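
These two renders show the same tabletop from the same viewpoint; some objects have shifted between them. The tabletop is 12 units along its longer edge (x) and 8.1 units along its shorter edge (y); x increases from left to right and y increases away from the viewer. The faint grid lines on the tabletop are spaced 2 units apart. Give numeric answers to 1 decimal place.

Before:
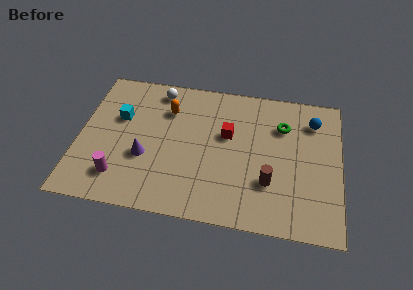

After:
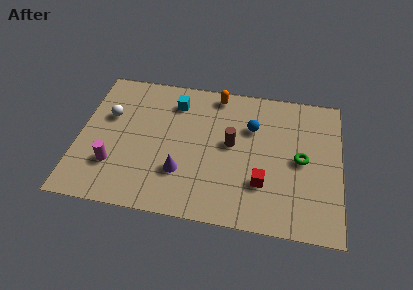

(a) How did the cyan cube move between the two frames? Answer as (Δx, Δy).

(2.5, 1.3)

The cyan cube started near (1.8, 5.1) and ended near (4.3, 6.4).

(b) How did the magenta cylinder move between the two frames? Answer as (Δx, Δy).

(-0.3, 0.6)

From the two frames, the magenta cylinder sits at roughly (2.0, 1.7) before and (1.7, 2.3) after.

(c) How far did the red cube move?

3.0

From (6.8, 4.9) to (8.5, 2.4), the red cube covered √(1.7² + 2.5²) ≈ 3.0 units.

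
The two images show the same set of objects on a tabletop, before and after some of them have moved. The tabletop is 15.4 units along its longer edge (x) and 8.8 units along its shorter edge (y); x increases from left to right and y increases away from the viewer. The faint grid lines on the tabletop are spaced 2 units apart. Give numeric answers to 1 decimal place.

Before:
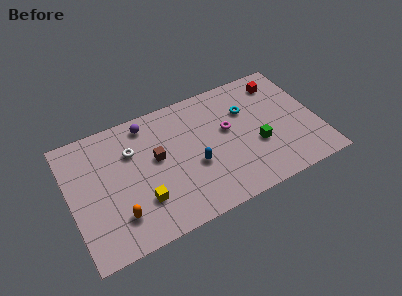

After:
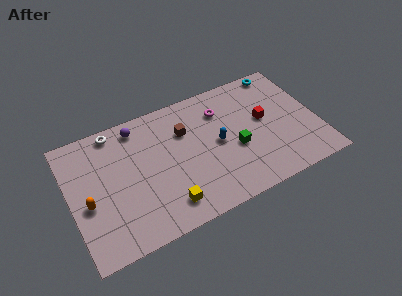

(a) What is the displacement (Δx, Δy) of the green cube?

(-1.3, 0.3)

From the two frames, the green cube sits at roughly (11.5, 3.3) before and (10.2, 3.6) after.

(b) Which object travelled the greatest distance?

the cyan torus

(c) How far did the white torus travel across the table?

2.0

The white torus was near (4.0, 6.1) before and (3.1, 7.9) after, so it travelled √(0.9² + 1.8²) ≈ 2.0 units.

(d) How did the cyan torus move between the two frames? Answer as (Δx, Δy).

(2.5, 2.0)

The cyan torus started near (11.2, 6.0) and ended near (13.7, 8.0).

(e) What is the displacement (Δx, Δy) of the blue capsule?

(1.6, 0.9)

The blue capsule started near (7.6, 3.5) and ended near (9.2, 4.4).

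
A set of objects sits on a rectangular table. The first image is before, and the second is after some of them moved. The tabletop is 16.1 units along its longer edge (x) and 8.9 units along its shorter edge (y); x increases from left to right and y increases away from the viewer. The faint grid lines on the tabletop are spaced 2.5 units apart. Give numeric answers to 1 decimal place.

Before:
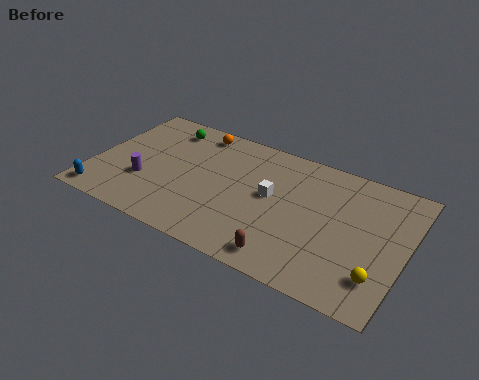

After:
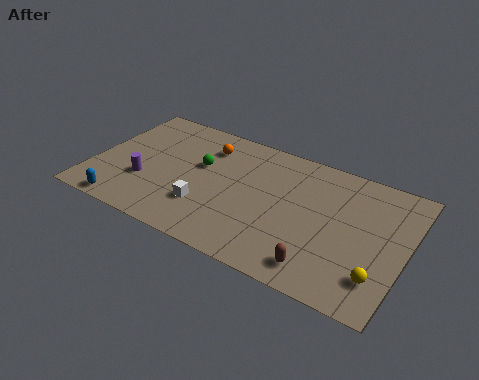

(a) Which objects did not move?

the purple cylinder and the yellow sphere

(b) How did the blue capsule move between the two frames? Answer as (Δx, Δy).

(1.2, -0.2)

The blue capsule started near (0.9, 1.0) and ended near (2.1, 0.8).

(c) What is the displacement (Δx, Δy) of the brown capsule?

(1.7, 0.2)

The brown capsule was at about (10.5, 1.2) and moved to about (12.2, 1.4).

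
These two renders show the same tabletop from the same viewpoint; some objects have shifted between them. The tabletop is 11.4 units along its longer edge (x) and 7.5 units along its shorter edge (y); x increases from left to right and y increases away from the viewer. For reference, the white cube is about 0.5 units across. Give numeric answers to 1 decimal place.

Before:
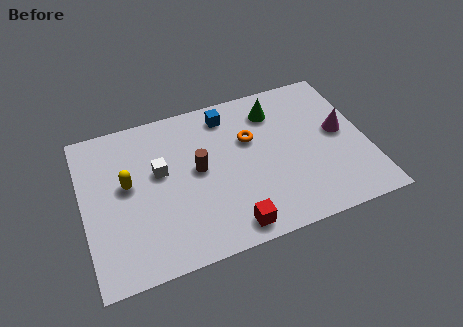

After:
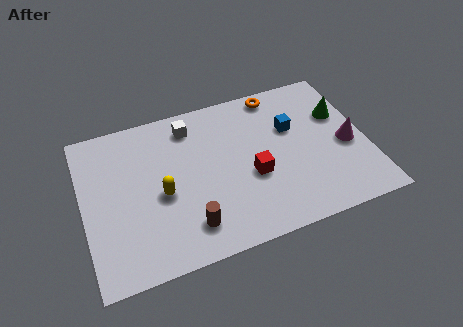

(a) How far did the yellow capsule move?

1.6

From (1.8, 4.2) to (3.1, 3.3), the yellow capsule covered √(1.3² + 0.9²) ≈ 1.6 units.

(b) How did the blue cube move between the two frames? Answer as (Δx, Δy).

(2.5, -1.5)

From the two frames, the blue cube sits at roughly (6.0, 6.3) before and (8.5, 4.8) after.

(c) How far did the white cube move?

2.3

The white cube moved from about (3.1, 4.4) to (4.5, 6.2), a distance of √(1.4² + 1.8²) ≈ 2.3.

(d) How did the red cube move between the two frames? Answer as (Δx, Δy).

(1.1, 2.1)

From the two frames, the red cube sits at roughly (5.6, 0.9) before and (6.7, 3.0) after.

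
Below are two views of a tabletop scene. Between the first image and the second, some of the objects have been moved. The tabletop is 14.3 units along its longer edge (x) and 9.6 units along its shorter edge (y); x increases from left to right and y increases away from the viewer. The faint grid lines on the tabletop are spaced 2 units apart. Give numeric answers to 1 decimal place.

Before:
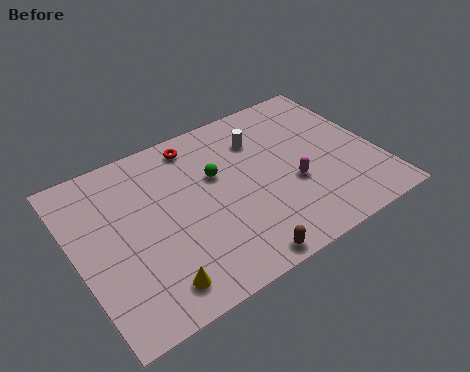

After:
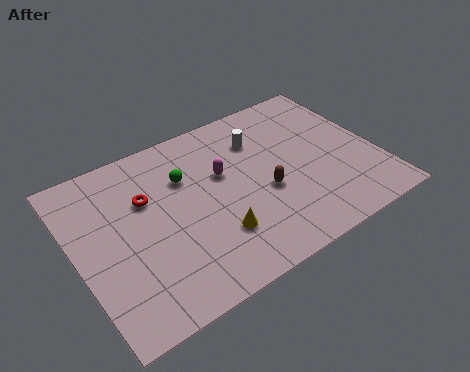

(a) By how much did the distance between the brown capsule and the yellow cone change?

-1.0

Before: roughly 3.9 units apart; after: 2.9. That's 1.0 units closer together.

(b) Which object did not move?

the white cylinder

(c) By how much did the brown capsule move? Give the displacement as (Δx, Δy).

(1.9, 3.1)

The brown capsule was at about (6.9, 0.8) and moved to about (8.8, 3.9).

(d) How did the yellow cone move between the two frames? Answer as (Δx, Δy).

(3.1, 1.2)

The yellow cone started near (3.1, 1.5) and ended near (6.2, 2.7).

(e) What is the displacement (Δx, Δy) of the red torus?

(-2.7, -2.0)

The red torus started near (6.2, 8.3) and ended near (3.5, 6.3).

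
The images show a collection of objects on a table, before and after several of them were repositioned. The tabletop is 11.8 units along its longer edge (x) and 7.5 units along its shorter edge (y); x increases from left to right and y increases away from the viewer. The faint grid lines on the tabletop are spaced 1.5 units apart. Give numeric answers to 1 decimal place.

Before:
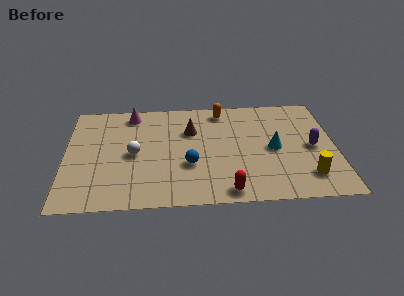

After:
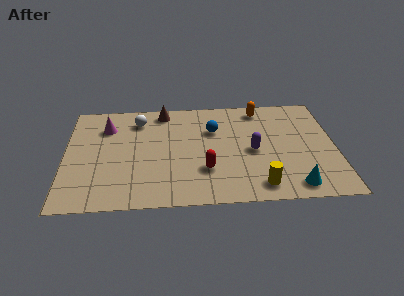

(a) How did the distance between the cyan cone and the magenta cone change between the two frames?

+2.5

They were about 6.8 units apart before and 9.3 after — 2.5 units further apart.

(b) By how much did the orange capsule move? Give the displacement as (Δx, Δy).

(1.7, 0.0)

From the two frames, the orange capsule sits at roughly (6.9, 6.5) before and (8.6, 6.5) after.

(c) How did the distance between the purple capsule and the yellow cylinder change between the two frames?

+0.4

The distance was about 2.0 in the first image and 2.4 in the second, so they moved 0.4 units further apart.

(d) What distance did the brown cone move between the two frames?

1.9

The brown cone was near (5.5, 5.1) before and (4.3, 6.6) after, so it travelled √(1.2² + 1.5²) ≈ 1.9 units.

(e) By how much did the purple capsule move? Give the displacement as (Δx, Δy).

(-2.6, -0.1)

From the two frames, the purple capsule sits at roughly (10.8, 3.6) before and (8.2, 3.5) after.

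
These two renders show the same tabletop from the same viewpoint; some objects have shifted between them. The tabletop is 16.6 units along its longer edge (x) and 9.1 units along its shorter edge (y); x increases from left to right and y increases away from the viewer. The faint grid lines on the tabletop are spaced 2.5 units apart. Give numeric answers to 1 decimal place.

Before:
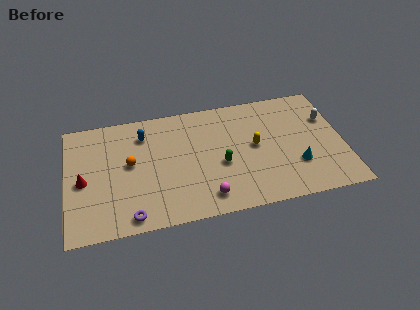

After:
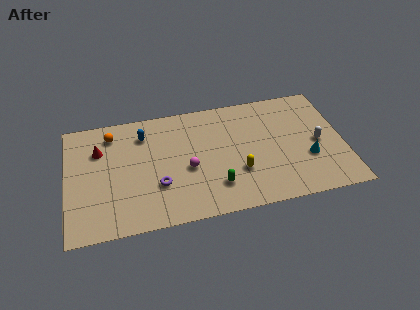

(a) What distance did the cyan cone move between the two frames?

0.8

The cyan cone moved from about (13.7, 2.8) to (14.4, 3.2), a distance of √(0.7² + 0.4²) ≈ 0.8.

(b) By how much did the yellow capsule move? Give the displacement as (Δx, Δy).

(-1.1, -1.8)

From the two frames, the yellow capsule sits at roughly (11.3, 4.8) before and (10.2, 3.0) after.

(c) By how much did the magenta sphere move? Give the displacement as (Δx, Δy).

(-1.0, 2.4)

The magenta sphere started near (8.2, 1.5) and ended near (7.2, 3.9).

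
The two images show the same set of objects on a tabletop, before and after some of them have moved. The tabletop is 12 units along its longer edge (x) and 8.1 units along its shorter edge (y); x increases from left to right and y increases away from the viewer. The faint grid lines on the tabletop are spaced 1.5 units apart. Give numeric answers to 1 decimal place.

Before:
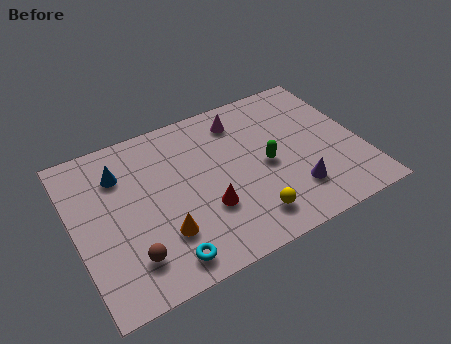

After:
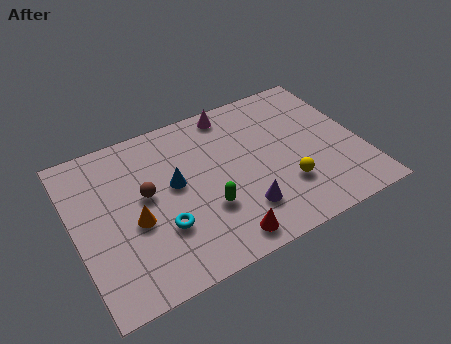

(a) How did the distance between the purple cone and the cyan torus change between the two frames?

-2.3

Before: roughly 5.7 units apart; after: 3.4. That's 2.3 units closer together.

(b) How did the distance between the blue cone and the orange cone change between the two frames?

-1.8

They were about 3.9 units apart before and 2.1 after — 1.8 units closer together.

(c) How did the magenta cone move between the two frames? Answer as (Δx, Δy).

(-0.3, 0.6)

The magenta cone was at about (7.3, 6.6) and moved to about (7.0, 7.2).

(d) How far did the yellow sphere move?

1.9

The yellow sphere moved from about (6.9, 1.5) to (8.6, 2.4), a distance of √(1.7² + 0.9²) ≈ 1.9.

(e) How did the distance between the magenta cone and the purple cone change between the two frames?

+0.3

Before: roughly 4.9 units apart; after: 5.2. That's 0.3 units further apart.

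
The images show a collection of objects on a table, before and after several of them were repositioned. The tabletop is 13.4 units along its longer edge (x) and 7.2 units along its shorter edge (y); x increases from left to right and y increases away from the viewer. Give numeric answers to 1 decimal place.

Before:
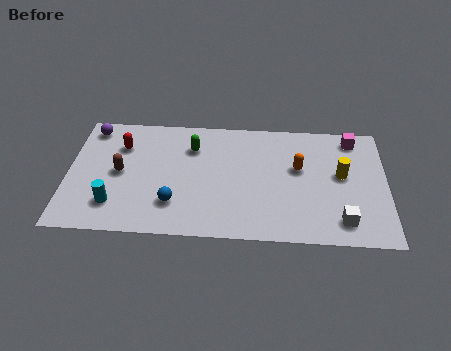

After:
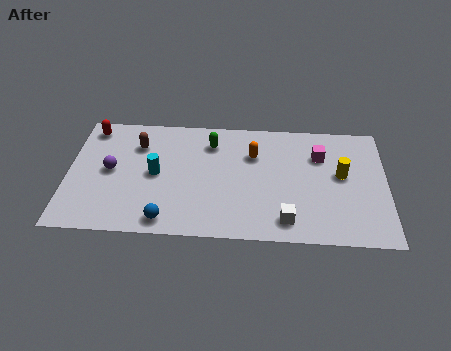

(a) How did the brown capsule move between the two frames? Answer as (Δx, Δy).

(0.7, 1.7)

The brown capsule was at about (2.2, 3.6) and moved to about (2.9, 5.3).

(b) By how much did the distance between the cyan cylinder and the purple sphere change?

-2.7

They were about 4.6 units apart before and 1.9 after — 2.7 units closer together.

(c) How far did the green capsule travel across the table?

0.9

From (5.2, 5.3) to (6.0, 5.6), the green capsule covered √(0.8² + 0.3²) ≈ 0.9 units.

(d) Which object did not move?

the yellow cylinder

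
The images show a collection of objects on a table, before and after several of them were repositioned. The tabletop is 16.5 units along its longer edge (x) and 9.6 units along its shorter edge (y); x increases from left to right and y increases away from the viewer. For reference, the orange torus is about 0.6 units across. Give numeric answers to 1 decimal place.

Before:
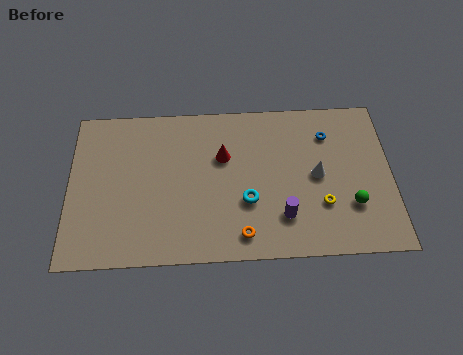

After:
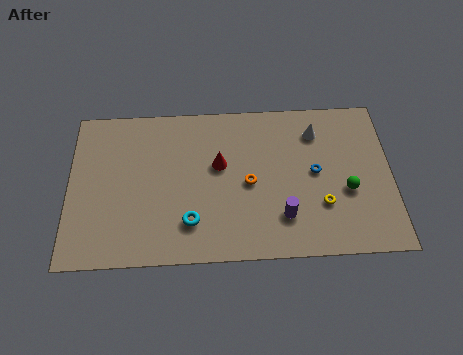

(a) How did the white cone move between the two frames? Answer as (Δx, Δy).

(0.0, 2.7)

From the two frames, the white cone sits at roughly (12.7, 4.8) before and (12.7, 7.5) after.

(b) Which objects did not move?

the purple cylinder and the yellow torus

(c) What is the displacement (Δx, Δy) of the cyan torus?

(-2.9, -1.1)

The cyan torus was at about (9.1, 3.4) and moved to about (6.2, 2.3).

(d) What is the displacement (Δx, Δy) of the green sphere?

(-0.2, 0.9)

The green sphere started near (14.4, 2.9) and ended near (14.2, 3.8).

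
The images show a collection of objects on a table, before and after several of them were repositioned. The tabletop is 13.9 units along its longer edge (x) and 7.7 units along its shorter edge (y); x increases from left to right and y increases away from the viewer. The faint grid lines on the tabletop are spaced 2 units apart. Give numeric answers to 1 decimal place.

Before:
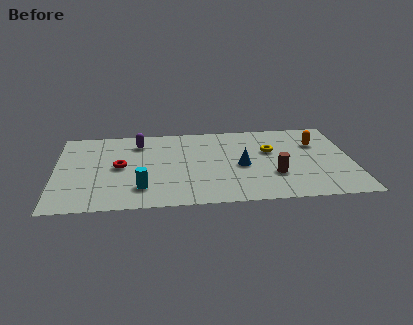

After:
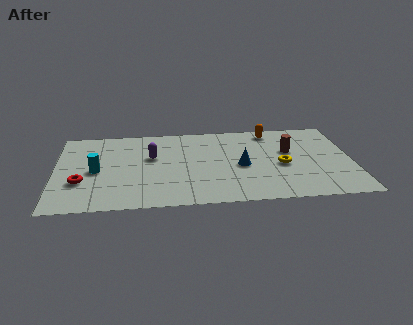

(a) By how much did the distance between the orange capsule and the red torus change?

+0.5

The distance was about 9.4 in the first image and 9.9 in the second, so they moved 0.5 units further apart.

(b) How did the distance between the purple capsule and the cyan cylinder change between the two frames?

-1.5

The distance was about 4.3 in the first image and 2.8 in the second, so they moved 1.5 units closer together.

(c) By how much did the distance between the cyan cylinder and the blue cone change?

+1.8

The distance was about 5.0 in the first image and 6.8 in the second, so they moved 1.8 units further apart.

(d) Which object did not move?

the blue cone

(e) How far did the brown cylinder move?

2.3

From (10.2, 2.5) to (11.0, 4.7), the brown cylinder covered √(0.8² + 2.2²) ≈ 2.3 units.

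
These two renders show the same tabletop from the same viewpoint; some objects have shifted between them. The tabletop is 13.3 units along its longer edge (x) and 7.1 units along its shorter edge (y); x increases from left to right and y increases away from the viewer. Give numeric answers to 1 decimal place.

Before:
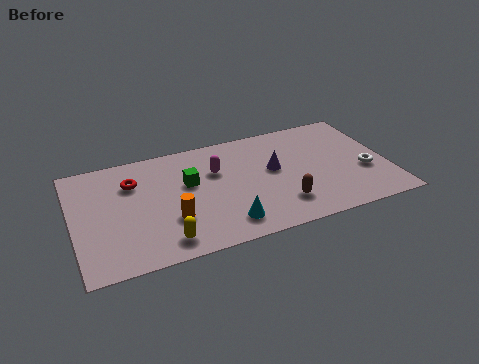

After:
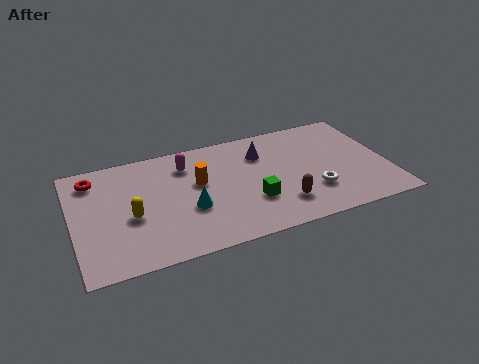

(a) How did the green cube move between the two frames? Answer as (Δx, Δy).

(2.5, -2.0)

The green cube started near (4.9, 4.3) and ended near (7.4, 2.3).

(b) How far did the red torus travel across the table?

1.7

The red torus moved from about (2.6, 5.1) to (1.0, 5.8), a distance of √(1.6² + 0.7²) ≈ 1.7.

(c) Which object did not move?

the brown capsule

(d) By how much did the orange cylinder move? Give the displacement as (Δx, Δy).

(1.3, 1.9)

The orange cylinder was at about (4.0, 2.3) and moved to about (5.3, 4.2).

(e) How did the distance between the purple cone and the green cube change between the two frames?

-0.6

They were about 3.6 units apart before and 3.0 after — 0.6 units closer together.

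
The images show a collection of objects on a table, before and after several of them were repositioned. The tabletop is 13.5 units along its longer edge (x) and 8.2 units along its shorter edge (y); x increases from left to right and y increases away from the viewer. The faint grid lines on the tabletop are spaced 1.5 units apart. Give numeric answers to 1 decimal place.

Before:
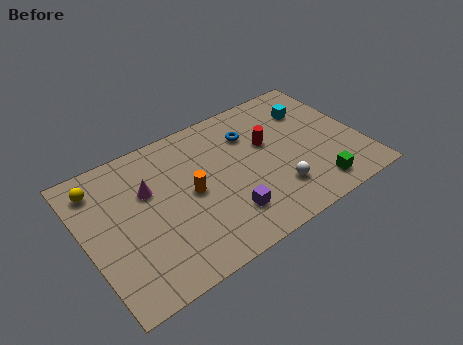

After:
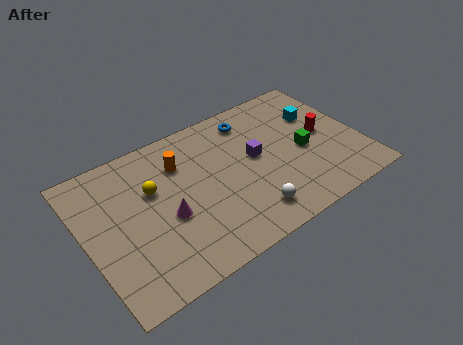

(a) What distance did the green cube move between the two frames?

2.4

From (10.8, 1.3) to (10.7, 3.7), the green cube covered √(0.1² + 2.4²) ≈ 2.4 units.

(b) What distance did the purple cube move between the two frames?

3.1

The purple cube moved from about (6.5, 2.0) to (8.4, 4.5), a distance of √(1.9² + 2.5²) ≈ 3.1.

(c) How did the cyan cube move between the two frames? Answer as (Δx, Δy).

(0.3, -0.5)

The cyan cube started near (11.5, 6.0) and ended near (11.8, 5.5).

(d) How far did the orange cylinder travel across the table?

1.9

The orange cylinder was near (5.1, 4.1) before and (4.9, 6.0) after, so it travelled √(0.2² + 1.9²) ≈ 1.9 units.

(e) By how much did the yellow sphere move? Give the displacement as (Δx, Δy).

(2.4, -1.5)

The yellow sphere was at about (1.0, 6.7) and moved to about (3.4, 5.2).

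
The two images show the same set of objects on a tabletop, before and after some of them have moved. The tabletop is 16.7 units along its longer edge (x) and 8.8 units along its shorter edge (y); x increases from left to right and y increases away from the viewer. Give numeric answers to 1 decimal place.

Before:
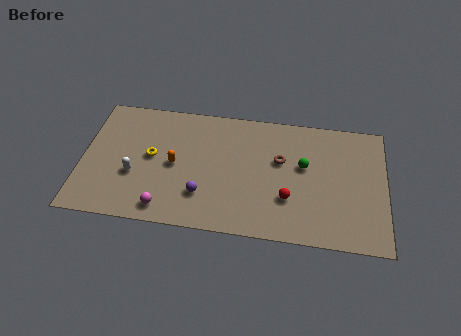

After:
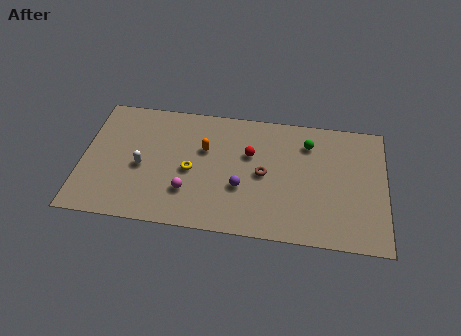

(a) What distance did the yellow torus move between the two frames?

2.3

The yellow torus was near (3.8, 4.7) before and (6.0, 4.0) after, so it travelled √(2.2² + 0.7²) ≈ 2.3 units.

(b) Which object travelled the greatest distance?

the red sphere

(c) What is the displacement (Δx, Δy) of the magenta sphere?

(1.2, 1.3)

The magenta sphere was at about (4.7, 1.2) and moved to about (5.9, 2.5).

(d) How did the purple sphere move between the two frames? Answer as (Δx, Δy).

(2.1, 0.8)

From the two frames, the purple sphere sits at roughly (6.7, 2.4) before and (8.8, 3.2) after.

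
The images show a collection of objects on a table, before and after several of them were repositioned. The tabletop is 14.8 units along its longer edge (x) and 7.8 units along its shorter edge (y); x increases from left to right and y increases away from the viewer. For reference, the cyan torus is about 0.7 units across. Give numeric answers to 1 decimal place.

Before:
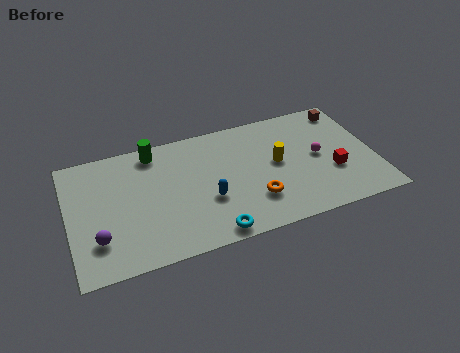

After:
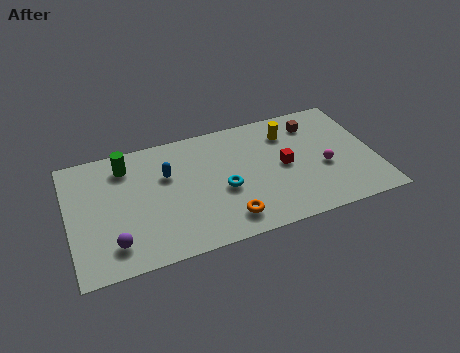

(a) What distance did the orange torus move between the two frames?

1.6

The orange torus moved from about (8.8, 2.2) to (7.4, 1.4), a distance of √(1.4² + 0.8²) ≈ 1.6.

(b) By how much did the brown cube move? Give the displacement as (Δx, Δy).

(-1.7, -0.5)

From the two frames, the brown cube sits at roughly (13.8, 6.7) before and (12.1, 6.2) after.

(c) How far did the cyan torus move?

2.6

From (6.6, 0.8) to (7.4, 3.3), the cyan torus covered √(0.8² + 2.5²) ≈ 2.6 units.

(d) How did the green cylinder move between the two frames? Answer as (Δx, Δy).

(-1.4, -0.5)

The green cylinder started near (4.3, 6.8) and ended near (2.9, 6.3).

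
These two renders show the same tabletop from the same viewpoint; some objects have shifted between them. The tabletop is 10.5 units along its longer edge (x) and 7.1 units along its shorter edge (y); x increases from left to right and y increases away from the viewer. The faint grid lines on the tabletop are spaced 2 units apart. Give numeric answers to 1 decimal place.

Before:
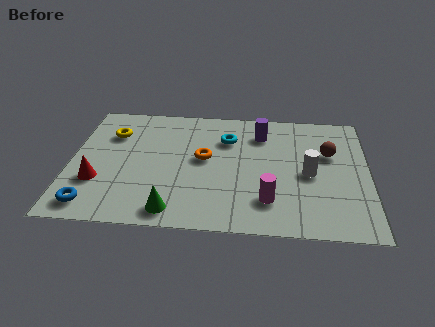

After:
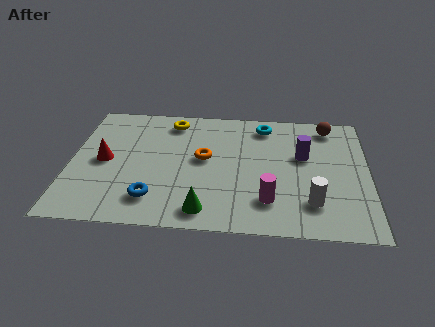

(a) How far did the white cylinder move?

1.6

The white cylinder moved from about (8.4, 3.3) to (8.5, 1.7), a distance of √(0.1² + 1.6²) ≈ 1.6.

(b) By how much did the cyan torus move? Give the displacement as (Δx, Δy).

(1.3, 0.9)

From the two frames, the cyan torus sits at roughly (5.5, 5.1) before and (6.8, 6.0) after.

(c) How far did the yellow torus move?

2.3

The yellow torus moved from about (1.4, 5.1) to (3.5, 6.0), a distance of √(2.1² + 0.9²) ≈ 2.3.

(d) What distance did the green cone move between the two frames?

1.1

The green cone was near (3.7, 0.9) before and (4.8, 1.0) after, so it travelled √(1.1² + 0.1²) ≈ 1.1 units.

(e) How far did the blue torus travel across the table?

2.2

The blue torus moved from about (0.9, 1.0) to (3.0, 1.5), a distance of √(2.1² + 0.5²) ≈ 2.2.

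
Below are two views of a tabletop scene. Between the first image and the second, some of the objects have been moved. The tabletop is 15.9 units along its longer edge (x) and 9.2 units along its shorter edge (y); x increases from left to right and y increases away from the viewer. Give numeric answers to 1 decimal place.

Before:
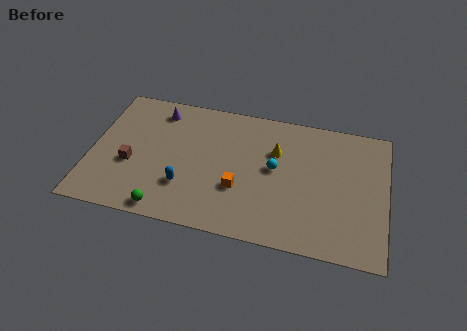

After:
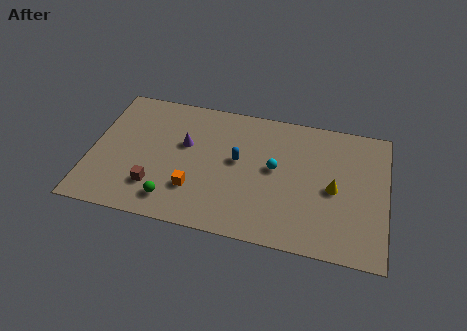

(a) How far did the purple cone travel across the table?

2.6

The purple cone moved from about (3.4, 7.7) to (5.0, 5.6), a distance of √(1.6² + 2.1²) ≈ 2.6.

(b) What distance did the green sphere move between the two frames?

0.8

The green sphere moved from about (4.3, 0.9) to (4.6, 1.6), a distance of √(0.3² + 0.7²) ≈ 0.8.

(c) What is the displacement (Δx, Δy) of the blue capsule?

(2.7, 2.4)

From the two frames, the blue capsule sits at roughly (5.2, 2.7) before and (7.9, 5.1) after.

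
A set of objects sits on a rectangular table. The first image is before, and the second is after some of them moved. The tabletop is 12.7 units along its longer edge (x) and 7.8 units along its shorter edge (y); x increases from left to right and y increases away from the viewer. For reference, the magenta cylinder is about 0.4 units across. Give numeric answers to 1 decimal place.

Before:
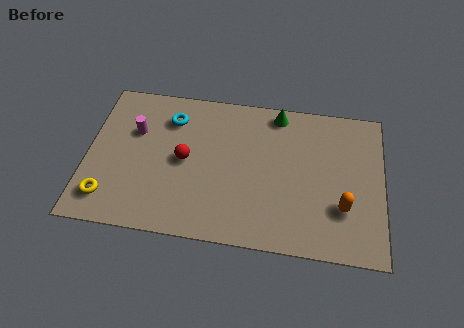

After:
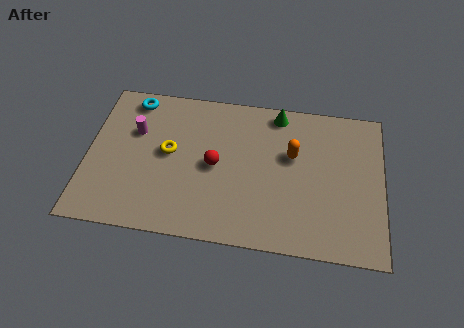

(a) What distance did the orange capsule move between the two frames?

3.3

The orange capsule was near (11.0, 2.4) before and (8.8, 4.8) after, so it travelled √(2.2² + 2.4²) ≈ 3.3 units.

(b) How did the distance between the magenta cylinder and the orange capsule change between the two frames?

-2.6

They were about 9.4 units apart before and 6.8 after — 2.6 units closer together.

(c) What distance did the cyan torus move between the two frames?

1.9

The cyan torus was near (3.5, 6.0) before and (1.8, 6.8) after, so it travelled √(1.7² + 0.8²) ≈ 1.9 units.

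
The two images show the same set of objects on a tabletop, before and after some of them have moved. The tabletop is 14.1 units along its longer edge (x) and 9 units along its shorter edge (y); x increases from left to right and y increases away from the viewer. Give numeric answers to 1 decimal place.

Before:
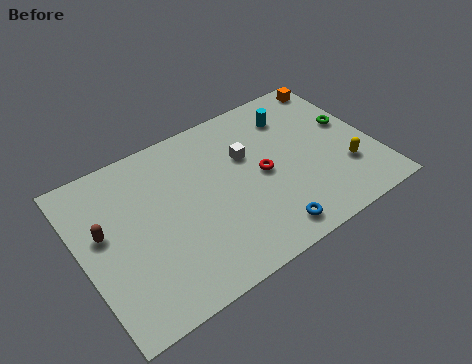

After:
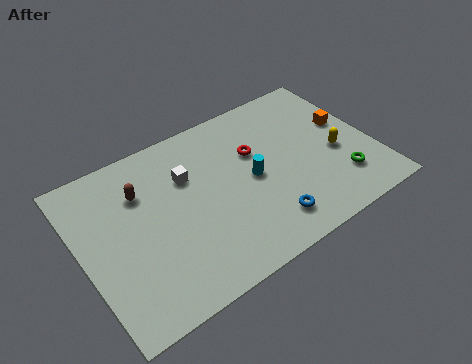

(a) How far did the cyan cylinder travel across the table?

3.6

From (10.7, 7.0) to (8.2, 4.4), the cyan cylinder covered √(2.5² + 2.6²) ≈ 3.6 units.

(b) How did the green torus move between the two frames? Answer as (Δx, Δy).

(-1.0, -3.0)

The green torus was at about (13.2, 5.2) and moved to about (12.2, 2.2).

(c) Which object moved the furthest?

the cyan cylinder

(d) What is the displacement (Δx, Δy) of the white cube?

(-2.9, 0.3)

The white cube was at about (8.2, 5.8) and moved to about (5.3, 6.1).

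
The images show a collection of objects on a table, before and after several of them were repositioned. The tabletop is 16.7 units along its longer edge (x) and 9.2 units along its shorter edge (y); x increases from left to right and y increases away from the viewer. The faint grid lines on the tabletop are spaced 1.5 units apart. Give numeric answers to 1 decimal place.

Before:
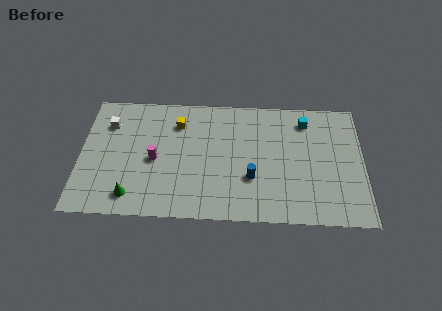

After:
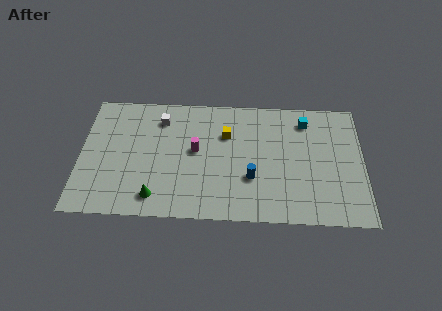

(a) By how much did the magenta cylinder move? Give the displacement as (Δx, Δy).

(2.4, 0.8)

From the two frames, the magenta cylinder sits at roughly (4.4, 4.2) before and (6.8, 5.0) after.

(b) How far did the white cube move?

3.1

The white cube moved from about (1.6, 6.8) to (4.7, 7.3), a distance of √(3.1² + 0.5²) ≈ 3.1.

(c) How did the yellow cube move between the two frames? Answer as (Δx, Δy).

(2.9, -0.7)

The yellow cube was at about (5.7, 7.0) and moved to about (8.6, 6.3).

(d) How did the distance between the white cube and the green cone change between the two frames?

+0.3

They were about 5.5 units apart before and 5.8 after — 0.3 units further apart.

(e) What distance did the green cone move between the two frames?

1.4

The green cone moved from about (3.1, 1.5) to (4.5, 1.5), a distance of √(1.4² + 0.0²) ≈ 1.4.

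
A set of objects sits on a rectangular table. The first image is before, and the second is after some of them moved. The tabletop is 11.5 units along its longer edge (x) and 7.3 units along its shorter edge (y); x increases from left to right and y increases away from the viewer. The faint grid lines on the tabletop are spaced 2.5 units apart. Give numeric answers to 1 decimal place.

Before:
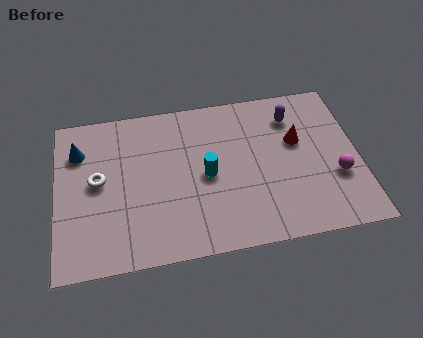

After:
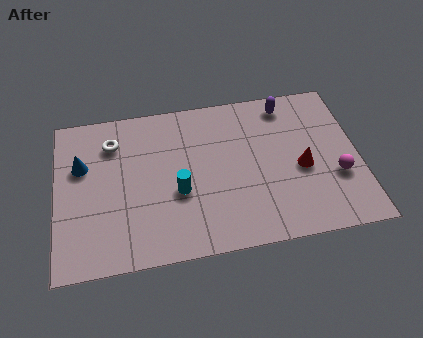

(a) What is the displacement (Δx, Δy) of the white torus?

(0.6, 1.7)

The white torus was at about (1.6, 3.9) and moved to about (2.2, 5.6).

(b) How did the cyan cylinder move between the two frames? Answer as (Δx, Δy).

(-1.1, -0.6)

From the two frames, the cyan cylinder sits at roughly (5.7, 3.5) before and (4.6, 2.9) after.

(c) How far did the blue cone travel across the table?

0.7

The blue cone was near (0.9, 5.4) before and (1.0, 4.7) after, so it travelled √(0.1² + 0.7²) ≈ 0.7 units.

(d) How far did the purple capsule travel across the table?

0.6

The purple capsule moved from about (9.1, 5.7) to (8.9, 6.3), a distance of √(0.2² + 0.6²) ≈ 0.6.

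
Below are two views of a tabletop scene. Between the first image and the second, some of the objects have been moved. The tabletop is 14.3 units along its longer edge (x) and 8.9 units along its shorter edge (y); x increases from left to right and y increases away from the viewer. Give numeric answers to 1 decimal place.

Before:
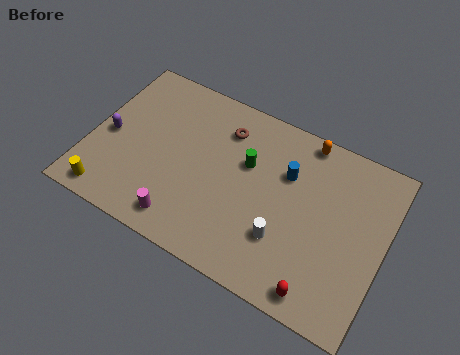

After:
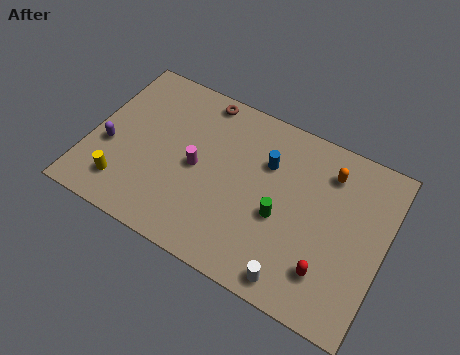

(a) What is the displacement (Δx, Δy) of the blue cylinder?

(-1.0, 0.1)

From the two frames, the blue cylinder sits at roughly (9.4, 6.0) before and (8.4, 6.1) after.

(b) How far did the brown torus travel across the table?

1.7

The brown torus was near (6.2, 6.9) before and (4.9, 8.0) after, so it travelled √(1.3² + 1.1²) ≈ 1.7 units.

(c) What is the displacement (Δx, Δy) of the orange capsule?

(1.3, -1.1)

The orange capsule was at about (10.0, 8.1) and moved to about (11.3, 7.0).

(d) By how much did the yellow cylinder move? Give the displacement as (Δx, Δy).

(0.6, 0.8)

The yellow cylinder was at about (1.4, 1.0) and moved to about (2.0, 1.8).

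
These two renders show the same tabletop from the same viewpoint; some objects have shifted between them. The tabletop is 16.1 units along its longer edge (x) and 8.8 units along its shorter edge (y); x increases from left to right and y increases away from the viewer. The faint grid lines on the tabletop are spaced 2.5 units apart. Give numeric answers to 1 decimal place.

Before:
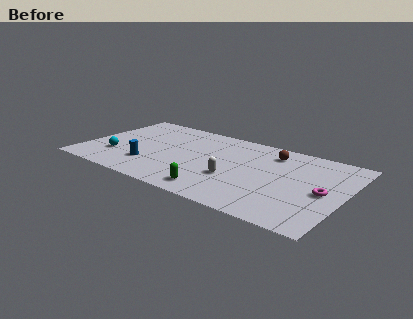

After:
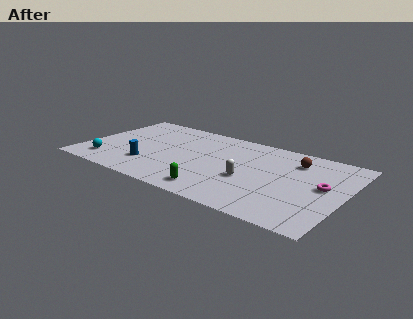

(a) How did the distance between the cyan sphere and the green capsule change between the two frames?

+0.3

They were about 6.7 units apart before and 7.0 after — 0.3 units further apart.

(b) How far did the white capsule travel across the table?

0.9

The white capsule was near (9.5, 3.2) before and (10.4, 3.5) after, so it travelled √(0.9² + 0.3²) ≈ 0.9 units.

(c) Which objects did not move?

the green capsule and the blue cylinder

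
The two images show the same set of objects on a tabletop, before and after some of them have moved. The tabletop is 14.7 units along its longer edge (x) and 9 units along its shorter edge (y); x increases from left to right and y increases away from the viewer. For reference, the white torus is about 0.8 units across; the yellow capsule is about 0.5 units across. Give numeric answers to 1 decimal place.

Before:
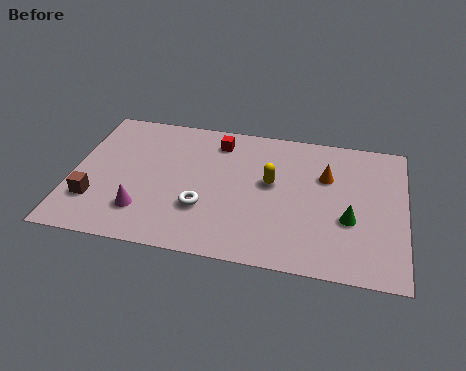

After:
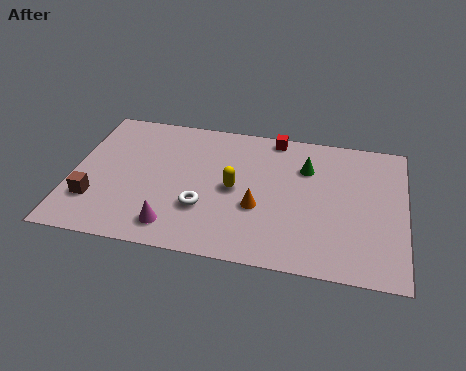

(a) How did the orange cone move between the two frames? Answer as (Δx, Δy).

(-2.9, -2.6)

From the two frames, the orange cone sits at roughly (11.2, 6.0) before and (8.3, 3.4) after.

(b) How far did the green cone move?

3.6

From (12.3, 3.4) to (10.3, 6.4), the green cone covered √(2.0² + 3.0²) ≈ 3.6 units.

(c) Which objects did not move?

the brown cube and the white torus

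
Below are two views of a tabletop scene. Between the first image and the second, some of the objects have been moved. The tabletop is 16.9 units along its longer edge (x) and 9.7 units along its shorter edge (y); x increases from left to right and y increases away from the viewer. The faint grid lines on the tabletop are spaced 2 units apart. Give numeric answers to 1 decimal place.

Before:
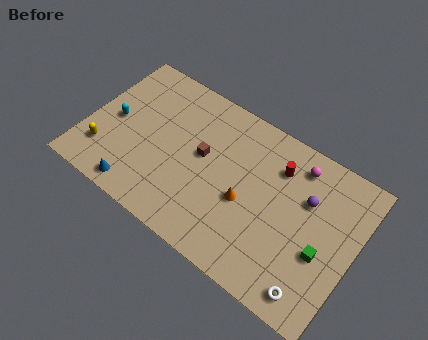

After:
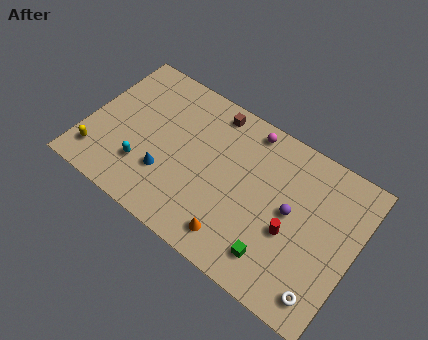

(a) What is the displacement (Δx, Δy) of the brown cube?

(0.1, 3.1)

The brown cube was at about (7.2, 5.4) and moved to about (7.3, 8.5).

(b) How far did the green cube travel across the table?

3.2

From (15.1, 3.8) to (12.5, 1.9), the green cube covered √(2.6² + 1.9²) ≈ 3.2 units.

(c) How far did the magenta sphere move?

3.2

The magenta sphere moved from about (12.8, 8.1) to (9.6, 8.6), a distance of √(3.2² + 0.5²) ≈ 3.2.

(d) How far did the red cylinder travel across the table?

3.7

The red cylinder moved from about (11.7, 7.3) to (13.1, 3.9), a distance of √(1.4² + 3.4²) ≈ 3.7.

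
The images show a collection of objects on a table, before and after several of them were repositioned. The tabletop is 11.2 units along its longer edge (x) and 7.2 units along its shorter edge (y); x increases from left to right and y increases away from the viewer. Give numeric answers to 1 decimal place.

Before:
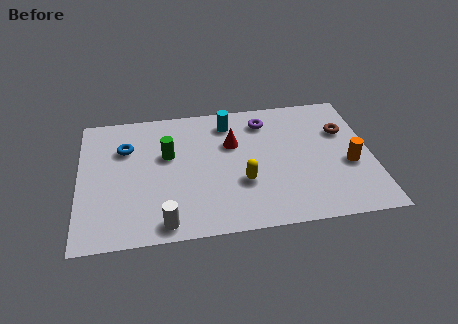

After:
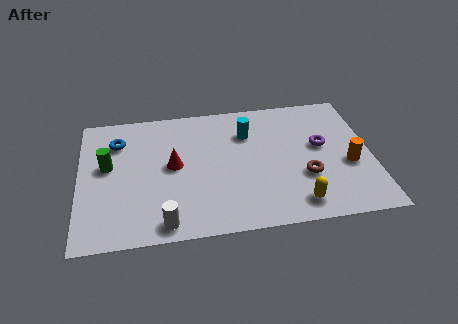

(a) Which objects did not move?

the orange cylinder and the white cylinder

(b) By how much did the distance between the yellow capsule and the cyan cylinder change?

+1.0

They were about 3.4 units apart before and 4.4 after — 1.0 units further apart.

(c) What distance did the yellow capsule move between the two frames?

2.4

The yellow capsule moved from about (6.2, 2.5) to (8.2, 1.1), a distance of √(2.0² + 1.4²) ≈ 2.4.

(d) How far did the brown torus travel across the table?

2.8

The brown torus was near (10.2, 4.8) before and (8.6, 2.5) after, so it travelled √(1.6² + 2.3²) ≈ 2.8 units.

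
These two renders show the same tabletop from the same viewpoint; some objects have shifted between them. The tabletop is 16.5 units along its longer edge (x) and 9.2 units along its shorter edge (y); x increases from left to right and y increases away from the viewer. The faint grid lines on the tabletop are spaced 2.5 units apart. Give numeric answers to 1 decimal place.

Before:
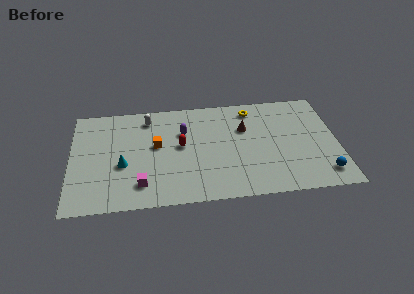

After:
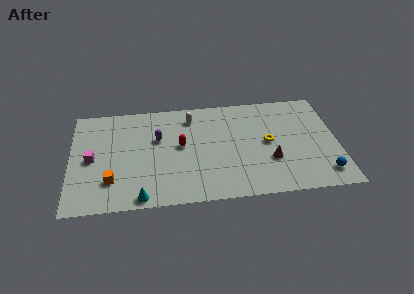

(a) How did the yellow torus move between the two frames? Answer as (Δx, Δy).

(0.9, -3.1)

From the two frames, the yellow torus sits at roughly (11.3, 7.8) before and (12.2, 4.7) after.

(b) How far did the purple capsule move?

1.6

The purple capsule moved from about (7.0, 6.2) to (5.4, 5.8), a distance of √(1.6² + 0.4²) ≈ 1.6.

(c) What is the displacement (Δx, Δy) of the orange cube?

(-2.8, -2.8)

The orange cube started near (5.3, 5.2) and ended near (2.5, 2.4).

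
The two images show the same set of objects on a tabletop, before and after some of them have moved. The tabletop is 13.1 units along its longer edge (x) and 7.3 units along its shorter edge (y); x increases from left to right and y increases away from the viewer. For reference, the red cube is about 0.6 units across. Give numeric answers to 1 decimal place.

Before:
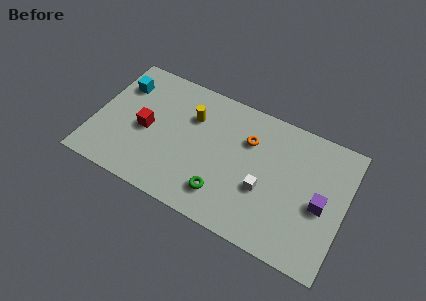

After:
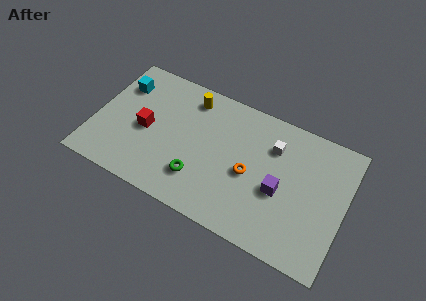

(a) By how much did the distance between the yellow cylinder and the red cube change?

+0.6

The distance was about 2.8 in the first image and 3.4 in the second, so they moved 0.6 units further apart.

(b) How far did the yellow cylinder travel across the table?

1.0

The yellow cylinder was near (4.9, 5.1) before and (4.7, 6.1) after, so it travelled √(0.2² + 1.0²) ≈ 1.0 units.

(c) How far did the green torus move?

1.3

From (7.0, 1.6) to (5.7, 1.9), the green torus covered √(1.3² + 0.3²) ≈ 1.3 units.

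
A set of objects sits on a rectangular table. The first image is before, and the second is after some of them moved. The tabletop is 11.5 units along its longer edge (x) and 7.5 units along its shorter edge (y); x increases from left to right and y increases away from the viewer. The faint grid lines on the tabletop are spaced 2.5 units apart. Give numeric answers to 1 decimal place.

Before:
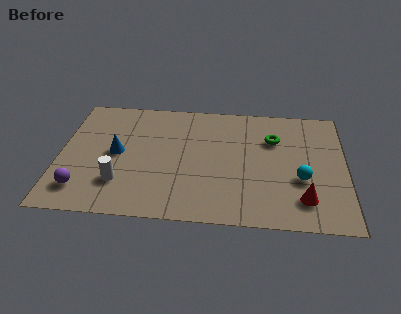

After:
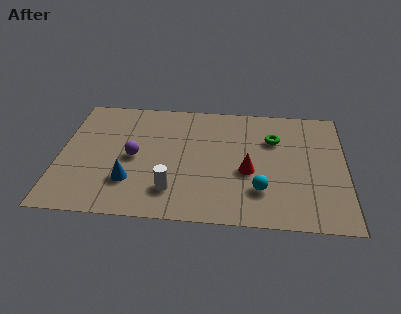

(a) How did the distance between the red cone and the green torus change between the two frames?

-1.5

The distance was about 3.8 in the first image and 2.3 in the second, so they moved 1.5 units closer together.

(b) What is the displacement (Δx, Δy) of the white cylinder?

(2.1, -0.3)

From the two frames, the white cylinder sits at roughly (2.5, 2.0) before and (4.6, 1.7) after.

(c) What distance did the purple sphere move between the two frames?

2.9

The purple sphere was near (1.0, 1.5) before and (3.0, 3.6) after, so it travelled √(2.0² + 2.1²) ≈ 2.9 units.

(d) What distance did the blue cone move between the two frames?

1.8

The blue cone moved from about (2.3, 3.8) to (2.9, 2.1), a distance of √(0.6² + 1.7²) ≈ 1.8.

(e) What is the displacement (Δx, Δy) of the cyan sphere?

(-1.6, -0.8)

The cyan sphere started near (9.7, 2.8) and ended near (8.1, 2.0).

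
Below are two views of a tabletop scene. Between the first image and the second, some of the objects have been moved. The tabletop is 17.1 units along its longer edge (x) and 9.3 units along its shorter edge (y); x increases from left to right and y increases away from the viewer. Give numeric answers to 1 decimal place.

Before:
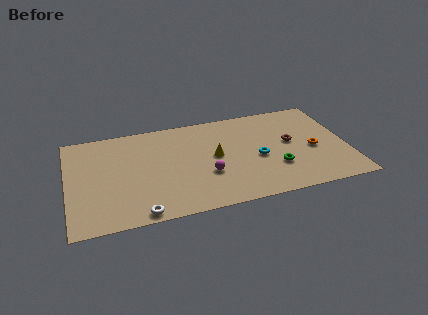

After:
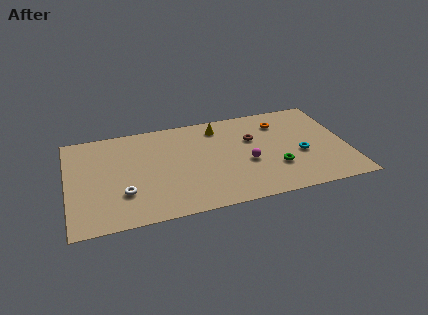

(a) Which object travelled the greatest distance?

the orange torus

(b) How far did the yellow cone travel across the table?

2.8

The yellow cone moved from about (9.0, 4.9) to (9.4, 7.7), a distance of √(0.4² + 2.8²) ≈ 2.8.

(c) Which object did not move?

the green torus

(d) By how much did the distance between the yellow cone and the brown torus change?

-2.1

The distance was about 4.7 in the first image and 2.6 in the second, so they moved 2.1 units closer together.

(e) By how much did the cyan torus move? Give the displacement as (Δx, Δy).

(2.6, -0.3)

From the two frames, the cyan torus sits at roughly (11.6, 4.1) before and (14.2, 3.8) after.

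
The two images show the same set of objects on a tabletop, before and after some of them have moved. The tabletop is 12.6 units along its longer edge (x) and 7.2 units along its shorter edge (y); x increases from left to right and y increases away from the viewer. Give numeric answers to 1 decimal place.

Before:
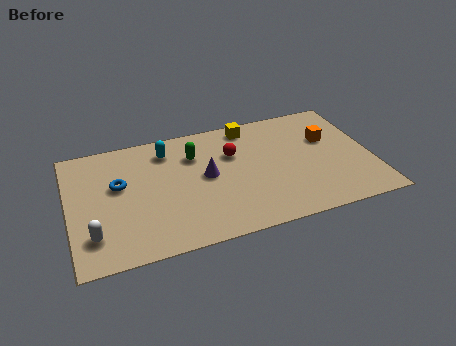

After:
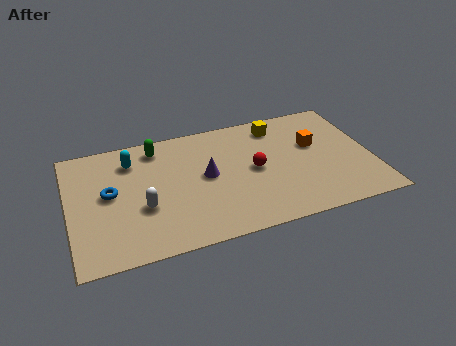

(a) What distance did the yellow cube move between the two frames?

1.2

The yellow cube was near (7.7, 6.3) before and (8.9, 6.0) after, so it travelled √(1.2² + 0.3²) ≈ 1.2 units.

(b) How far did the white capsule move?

2.3

From (0.9, 1.7) to (3.0, 2.7), the white capsule covered √(2.1² + 1.0²) ≈ 2.3 units.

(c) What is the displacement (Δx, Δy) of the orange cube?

(-0.6, -0.2)

The orange cube was at about (10.9, 4.6) and moved to about (10.3, 4.4).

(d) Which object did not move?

the purple cone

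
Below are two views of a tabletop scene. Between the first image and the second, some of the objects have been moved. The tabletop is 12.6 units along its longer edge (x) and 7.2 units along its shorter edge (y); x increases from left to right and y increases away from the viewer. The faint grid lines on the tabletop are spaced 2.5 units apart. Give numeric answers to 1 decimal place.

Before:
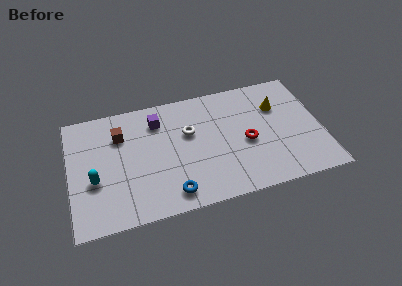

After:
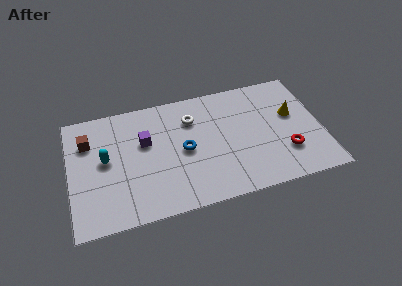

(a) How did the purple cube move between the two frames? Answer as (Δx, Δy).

(-0.7, -1.1)

The purple cube was at about (4.5, 5.6) and moved to about (3.8, 4.5).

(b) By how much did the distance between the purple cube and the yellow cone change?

+1.4

They were about 6.0 units apart before and 7.4 after — 1.4 units further apart.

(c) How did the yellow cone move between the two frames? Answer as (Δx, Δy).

(0.7, -0.7)

From the two frames, the yellow cone sits at roughly (10.5, 5.0) before and (11.2, 4.3) after.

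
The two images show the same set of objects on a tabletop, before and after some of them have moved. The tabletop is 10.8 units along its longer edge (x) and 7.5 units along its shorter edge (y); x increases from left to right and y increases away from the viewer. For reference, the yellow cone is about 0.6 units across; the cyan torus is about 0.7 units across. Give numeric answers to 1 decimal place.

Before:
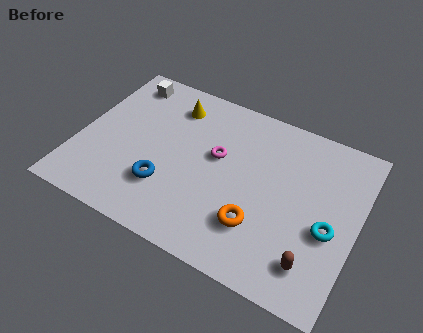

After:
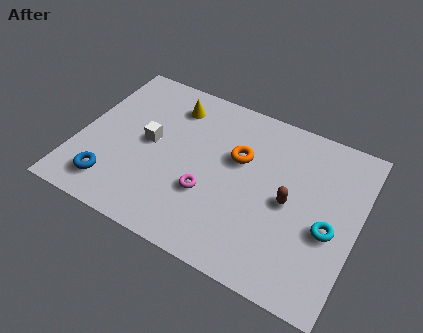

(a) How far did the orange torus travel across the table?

2.8

The orange torus was near (7.2, 2.1) before and (6.1, 4.7) after, so it travelled √(1.1² + 2.6²) ≈ 2.8 units.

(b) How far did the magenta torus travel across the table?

1.8

The magenta torus moved from about (5.3, 4.4) to (5.2, 2.6), a distance of √(0.1² + 1.8²) ≈ 1.8.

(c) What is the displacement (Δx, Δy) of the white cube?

(1.4, -2.5)

From the two frames, the white cube sits at roughly (1.3, 6.4) before and (2.7, 3.9) after.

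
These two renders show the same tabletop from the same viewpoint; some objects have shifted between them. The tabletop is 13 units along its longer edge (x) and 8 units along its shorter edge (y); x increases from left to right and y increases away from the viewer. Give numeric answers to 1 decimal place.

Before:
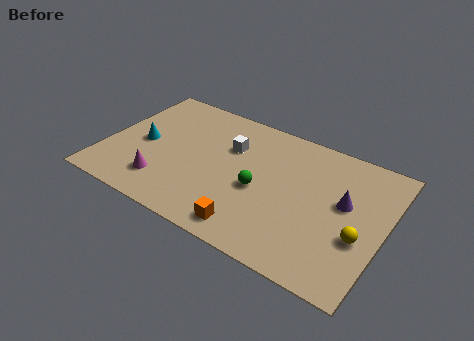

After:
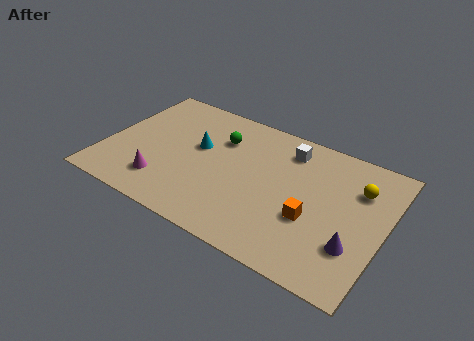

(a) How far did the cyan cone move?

2.7

From (1.7, 3.8) to (4.2, 4.7), the cyan cone covered √(2.5² + 0.9²) ≈ 2.7 units.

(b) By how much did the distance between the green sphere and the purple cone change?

+3.5

Before: roughly 4.0 units apart; after: 7.5. That's 3.5 units further apart.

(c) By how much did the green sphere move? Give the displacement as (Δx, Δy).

(-2.2, 2.2)

The green sphere started near (7.3, 3.5) and ended near (5.1, 5.7).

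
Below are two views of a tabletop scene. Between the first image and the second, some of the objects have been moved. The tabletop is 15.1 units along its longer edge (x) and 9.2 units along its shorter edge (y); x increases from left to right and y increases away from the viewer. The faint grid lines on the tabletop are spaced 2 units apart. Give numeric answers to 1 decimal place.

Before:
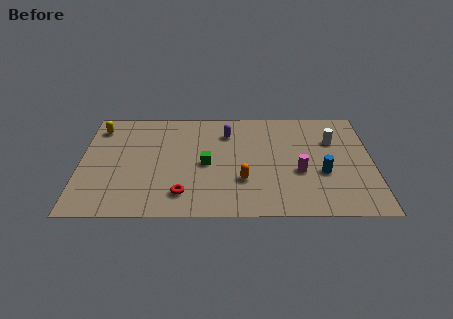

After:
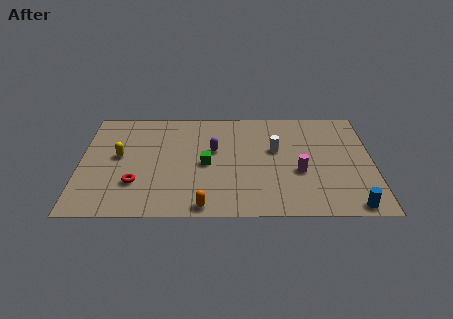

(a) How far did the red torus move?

2.6

The red torus moved from about (5.3, 1.8) to (2.9, 2.7), a distance of √(2.4² + 0.9²) ≈ 2.6.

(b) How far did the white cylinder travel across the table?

3.1

The white cylinder was near (13.1, 6.3) before and (10.1, 5.5) after, so it travelled √(3.0² + 0.8²) ≈ 3.1 units.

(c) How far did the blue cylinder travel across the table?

3.0

The blue cylinder was near (12.5, 3.5) before and (13.9, 0.8) after, so it travelled √(1.4² + 2.7²) ≈ 3.0 units.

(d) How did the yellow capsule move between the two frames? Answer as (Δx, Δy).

(1.1, -2.5)

The yellow capsule started near (0.9, 7.5) and ended near (2.0, 5.0).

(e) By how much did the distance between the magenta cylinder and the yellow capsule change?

-1.7

They were about 11.1 units apart before and 9.4 after — 1.7 units closer together.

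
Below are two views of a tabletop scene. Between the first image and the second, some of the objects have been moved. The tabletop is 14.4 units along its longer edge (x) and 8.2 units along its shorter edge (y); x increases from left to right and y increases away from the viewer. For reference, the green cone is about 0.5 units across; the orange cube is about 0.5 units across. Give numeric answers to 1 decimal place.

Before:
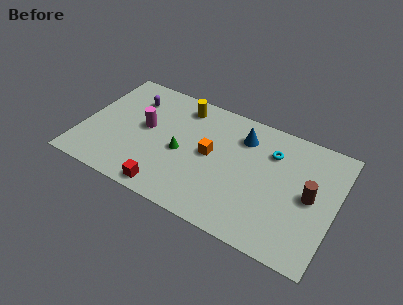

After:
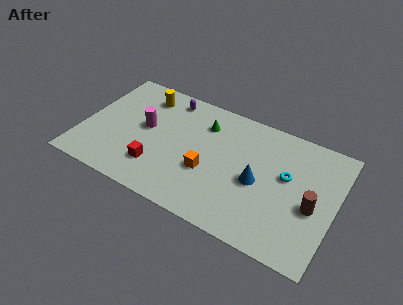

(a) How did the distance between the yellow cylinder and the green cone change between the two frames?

+0.4

They were about 3.2 units apart before and 3.6 after — 0.4 units further apart.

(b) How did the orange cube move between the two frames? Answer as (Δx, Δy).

(0.0, -1.2)

The orange cube was at about (7.3, 4.3) and moved to about (7.3, 3.1).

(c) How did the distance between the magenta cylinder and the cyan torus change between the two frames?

+0.8

They were about 7.3 units apart before and 8.1 after — 0.8 units further apart.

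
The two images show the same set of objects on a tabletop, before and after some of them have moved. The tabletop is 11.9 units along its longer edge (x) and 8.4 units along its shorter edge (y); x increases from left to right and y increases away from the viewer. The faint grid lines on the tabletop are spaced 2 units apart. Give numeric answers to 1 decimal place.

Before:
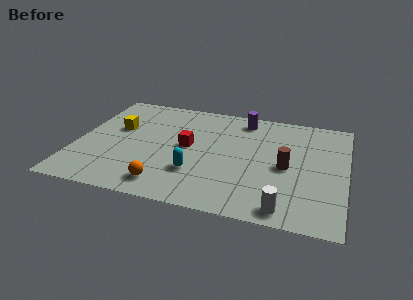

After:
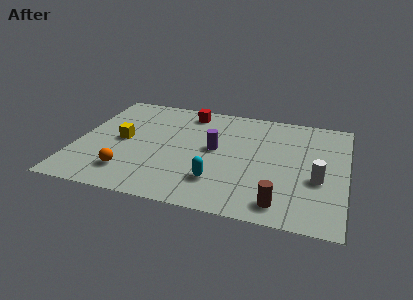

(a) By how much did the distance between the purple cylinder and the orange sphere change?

-2.1

The distance was about 6.6 in the first image and 4.5 in the second, so they moved 2.1 units closer together.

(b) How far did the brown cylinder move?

2.7

The brown cylinder was near (9.3, 3.9) before and (9.2, 1.2) after, so it travelled √(0.1² + 2.7²) ≈ 2.7 units.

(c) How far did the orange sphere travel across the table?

1.8

The orange sphere was near (4.2, 1.3) before and (2.5, 1.8) after, so it travelled √(1.7² + 0.5²) ≈ 1.8 units.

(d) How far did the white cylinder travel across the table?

2.7

The white cylinder moved from about (9.4, 0.9) to (10.7, 3.3), a distance of √(1.3² + 2.4²) ≈ 2.7.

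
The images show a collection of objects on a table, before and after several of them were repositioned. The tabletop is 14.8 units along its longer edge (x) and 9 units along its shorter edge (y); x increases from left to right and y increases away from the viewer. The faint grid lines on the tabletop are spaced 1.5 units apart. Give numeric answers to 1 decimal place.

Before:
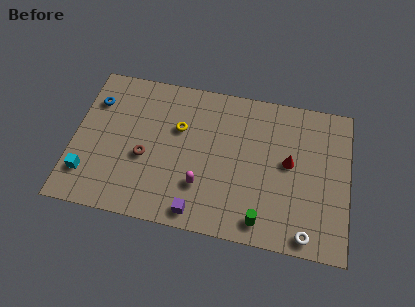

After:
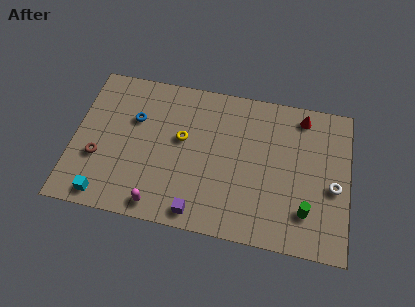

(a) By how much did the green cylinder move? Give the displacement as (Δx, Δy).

(2.3, 1.0)

From the two frames, the green cylinder sits at roughly (10.3, 1.2) before and (12.6, 2.2) after.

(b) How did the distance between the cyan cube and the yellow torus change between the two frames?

-0.3

Before: roughly 6.0 units apart; after: 5.7. That's 0.3 units closer together.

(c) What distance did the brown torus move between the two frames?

2.5

The brown torus moved from about (3.9, 3.7) to (1.4, 3.2), a distance of √(2.5² + 0.5²) ≈ 2.5.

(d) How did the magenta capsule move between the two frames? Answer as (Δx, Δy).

(-2.2, -1.6)

The magenta capsule was at about (7.0, 2.6) and moved to about (4.8, 1.0).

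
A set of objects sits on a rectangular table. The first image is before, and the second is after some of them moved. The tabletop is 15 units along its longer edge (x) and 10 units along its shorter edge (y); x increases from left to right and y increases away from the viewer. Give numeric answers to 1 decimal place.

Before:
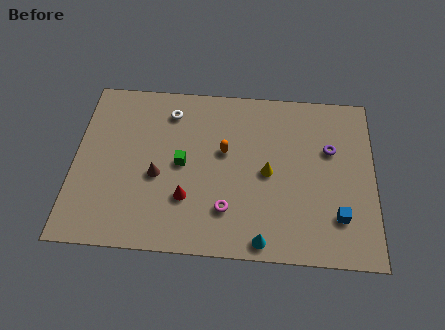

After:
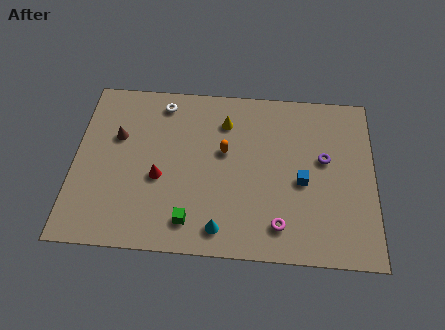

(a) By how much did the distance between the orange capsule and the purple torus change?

-0.3

The distance was about 5.3 in the first image and 5.0 in the second, so they moved 0.3 units closer together.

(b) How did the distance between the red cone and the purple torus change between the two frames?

+0.5

The distance was about 7.9 in the first image and 8.4 in the second, so they moved 0.5 units further apart.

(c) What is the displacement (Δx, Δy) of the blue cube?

(-1.8, 1.9)

From the two frames, the blue cube sits at roughly (13.2, 2.5) before and (11.4, 4.4) after.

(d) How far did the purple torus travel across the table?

0.7

The purple torus was near (12.8, 6.4) before and (12.5, 5.8) after, so it travelled √(0.3² + 0.6²) ≈ 0.7 units.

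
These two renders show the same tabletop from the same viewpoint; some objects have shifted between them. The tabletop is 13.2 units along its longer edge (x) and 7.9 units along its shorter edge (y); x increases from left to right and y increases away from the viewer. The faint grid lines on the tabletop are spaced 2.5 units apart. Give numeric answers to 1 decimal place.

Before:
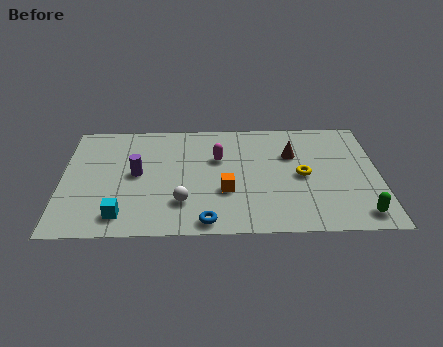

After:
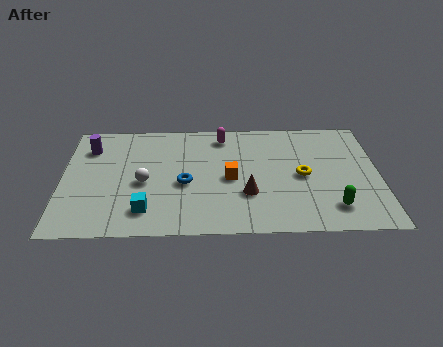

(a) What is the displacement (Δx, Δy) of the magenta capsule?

(0.2, 1.6)

The magenta capsule was at about (6.5, 5.1) and moved to about (6.7, 6.7).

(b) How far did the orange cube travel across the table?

0.9

The orange cube moved from about (6.8, 2.8) to (7.0, 3.7), a distance of √(0.2² + 0.9²) ≈ 0.9.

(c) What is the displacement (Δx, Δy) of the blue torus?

(-0.9, 2.6)

The blue torus started near (6.0, 0.8) and ended near (5.1, 3.4).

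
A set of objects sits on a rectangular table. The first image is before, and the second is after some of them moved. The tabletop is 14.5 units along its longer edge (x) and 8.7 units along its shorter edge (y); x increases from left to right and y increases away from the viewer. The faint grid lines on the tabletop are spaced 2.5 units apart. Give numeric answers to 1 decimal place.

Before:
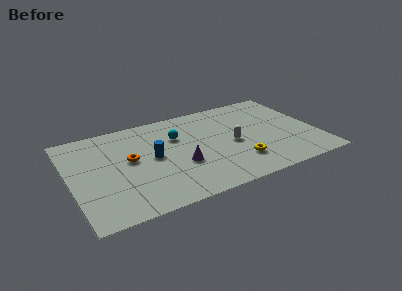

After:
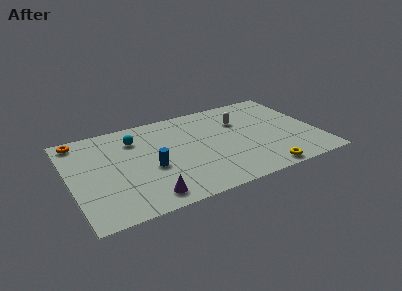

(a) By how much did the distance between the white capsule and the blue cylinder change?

+1.4

The distance was about 4.7 in the first image and 6.1 in the second, so they moved 1.4 units further apart.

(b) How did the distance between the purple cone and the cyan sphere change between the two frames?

+2.7

The distance was about 2.7 in the first image and 5.4 in the second, so they moved 2.7 units further apart.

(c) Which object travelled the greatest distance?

the orange torus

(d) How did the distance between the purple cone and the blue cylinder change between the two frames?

+0.5

The distance was about 2.0 in the first image and 2.5 in the second, so they moved 0.5 units further apart.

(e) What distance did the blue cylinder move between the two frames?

0.9

The blue cylinder moved from about (4.8, 4.5) to (4.6, 3.6), a distance of √(0.2² + 0.9²) ≈ 0.9.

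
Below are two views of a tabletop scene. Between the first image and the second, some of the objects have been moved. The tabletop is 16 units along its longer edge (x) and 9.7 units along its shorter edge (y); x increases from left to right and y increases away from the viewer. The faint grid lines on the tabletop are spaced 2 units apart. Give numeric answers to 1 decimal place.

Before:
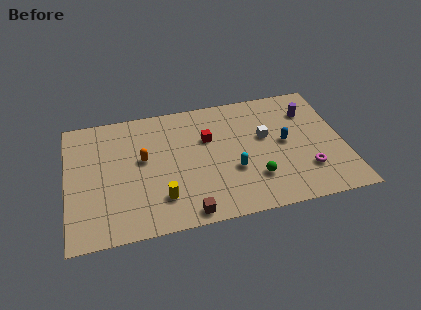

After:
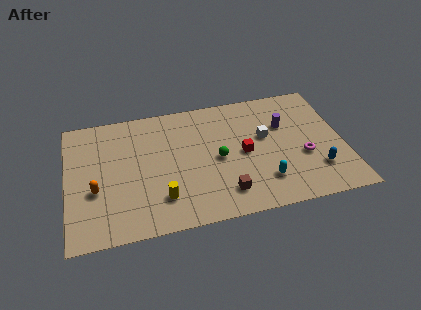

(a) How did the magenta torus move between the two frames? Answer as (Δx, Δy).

(-0.1, 1.1)

The magenta torus was at about (13.7, 2.6) and moved to about (13.6, 3.7).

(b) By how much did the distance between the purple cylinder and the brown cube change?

-3.9

The distance was about 9.8 in the first image and 5.9 in the second, so they moved 3.9 units closer together.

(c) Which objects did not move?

the white cube and the yellow cylinder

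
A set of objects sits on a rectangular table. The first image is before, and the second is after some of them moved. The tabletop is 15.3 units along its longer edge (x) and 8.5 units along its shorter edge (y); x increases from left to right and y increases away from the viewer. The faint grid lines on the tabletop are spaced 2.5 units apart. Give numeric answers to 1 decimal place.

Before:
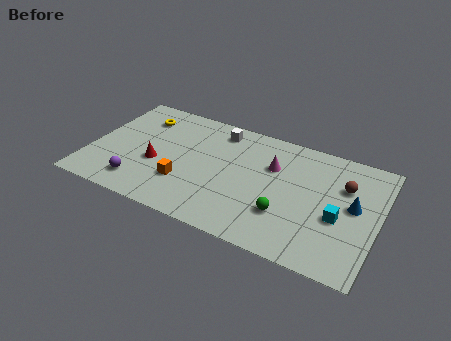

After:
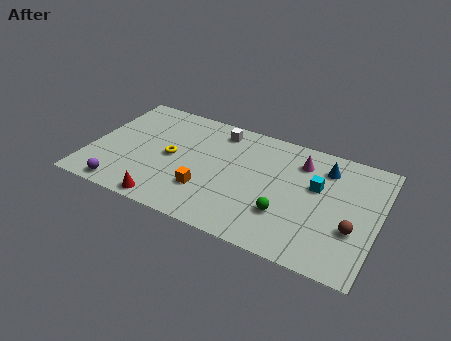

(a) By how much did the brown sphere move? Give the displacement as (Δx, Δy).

(0.7, -2.8)

The brown sphere started near (13.4, 5.8) and ended near (14.1, 3.0).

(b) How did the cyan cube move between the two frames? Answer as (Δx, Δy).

(-1.3, 1.7)

From the two frames, the cyan cube sits at roughly (13.3, 3.5) before and (12.0, 5.2) after.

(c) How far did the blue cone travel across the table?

2.7

The blue cone moved from about (14.0, 4.6) to (12.3, 6.7), a distance of √(1.7² + 2.1²) ≈ 2.7.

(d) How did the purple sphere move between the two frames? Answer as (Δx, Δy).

(-0.8, -0.7)

From the two frames, the purple sphere sits at roughly (2.9, 1.6) before and (2.1, 0.9) after.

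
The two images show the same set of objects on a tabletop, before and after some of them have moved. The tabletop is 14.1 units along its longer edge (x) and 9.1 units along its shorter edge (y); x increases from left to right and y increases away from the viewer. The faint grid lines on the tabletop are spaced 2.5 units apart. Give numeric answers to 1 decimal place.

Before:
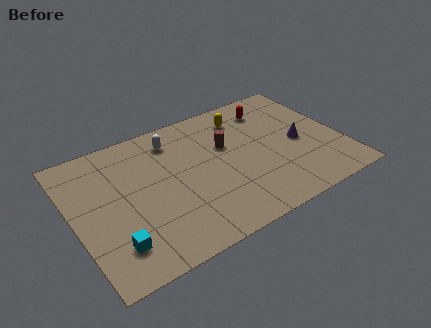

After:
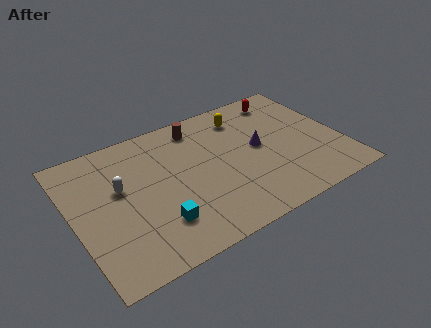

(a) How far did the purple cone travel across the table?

2.2

The purple cone was near (11.9, 4.2) before and (9.8, 4.8) after, so it travelled √(2.1² + 0.6²) ≈ 2.2 units.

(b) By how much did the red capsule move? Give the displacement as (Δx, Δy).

(0.8, 0.4)

The red capsule started near (10.9, 7.3) and ended near (11.7, 7.7).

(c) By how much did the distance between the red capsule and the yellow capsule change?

+0.8

They were about 1.5 units apart before and 2.3 after — 0.8 units further apart.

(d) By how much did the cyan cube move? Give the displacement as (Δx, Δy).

(2.3, 0.3)

The cyan cube started near (1.7, 2.0) and ended near (4.0, 2.3).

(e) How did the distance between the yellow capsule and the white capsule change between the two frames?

+3.4

The distance was about 3.8 in the first image and 7.2 in the second, so they moved 3.4 units further apart.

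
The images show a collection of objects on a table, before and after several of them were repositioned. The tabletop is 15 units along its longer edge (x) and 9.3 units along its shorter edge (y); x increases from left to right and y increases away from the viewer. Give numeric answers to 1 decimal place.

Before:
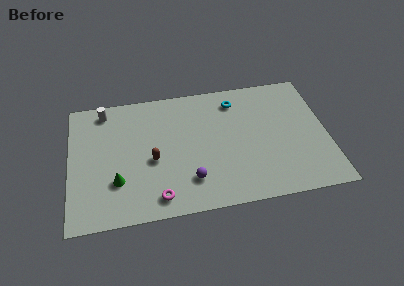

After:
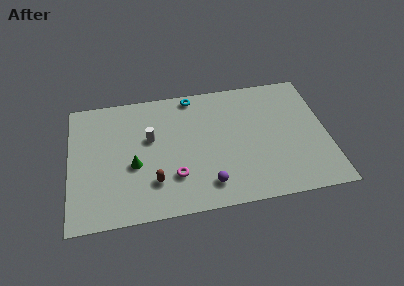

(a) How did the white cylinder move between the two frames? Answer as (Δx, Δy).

(2.6, -2.5)

The white cylinder started near (2.1, 8.1) and ended near (4.7, 5.6).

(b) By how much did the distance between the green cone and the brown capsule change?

-0.6

They were about 2.4 units apart before and 1.8 after — 0.6 units closer together.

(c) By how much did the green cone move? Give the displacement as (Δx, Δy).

(1.0, 1.0)

The green cone started near (2.7, 2.8) and ended near (3.7, 3.8).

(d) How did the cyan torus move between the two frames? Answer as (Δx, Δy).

(-2.5, 0.8)

From the two frames, the cyan torus sits at roughly (9.8, 7.6) before and (7.3, 8.4) after.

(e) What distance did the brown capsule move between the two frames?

1.6

The brown capsule moved from about (4.8, 4.0) to (4.8, 2.4), a distance of √(0.0² + 1.6²) ≈ 1.6.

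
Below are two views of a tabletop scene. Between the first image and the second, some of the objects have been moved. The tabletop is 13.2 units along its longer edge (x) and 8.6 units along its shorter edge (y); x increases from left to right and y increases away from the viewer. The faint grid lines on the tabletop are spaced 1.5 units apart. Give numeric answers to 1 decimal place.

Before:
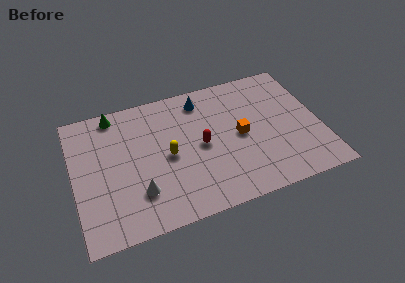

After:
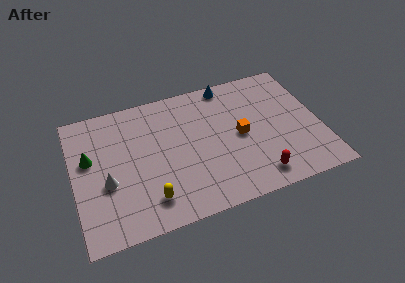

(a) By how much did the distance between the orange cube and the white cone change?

+1.3

The distance was about 5.9 in the first image and 7.2 in the second, so they moved 1.3 units further apart.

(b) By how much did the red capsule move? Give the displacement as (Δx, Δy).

(2.7, -2.9)

The red capsule was at about (6.8, 4.2) and moved to about (9.5, 1.3).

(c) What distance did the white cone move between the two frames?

1.9

The white cone was near (3.3, 2.3) before and (1.7, 3.4) after, so it travelled √(1.6² + 1.1²) ≈ 1.9 units.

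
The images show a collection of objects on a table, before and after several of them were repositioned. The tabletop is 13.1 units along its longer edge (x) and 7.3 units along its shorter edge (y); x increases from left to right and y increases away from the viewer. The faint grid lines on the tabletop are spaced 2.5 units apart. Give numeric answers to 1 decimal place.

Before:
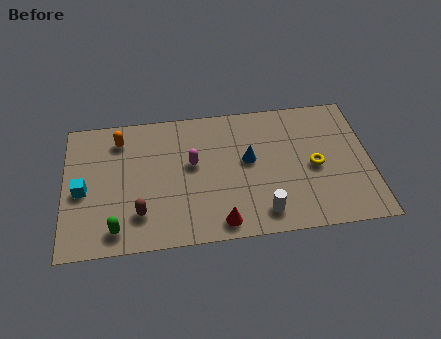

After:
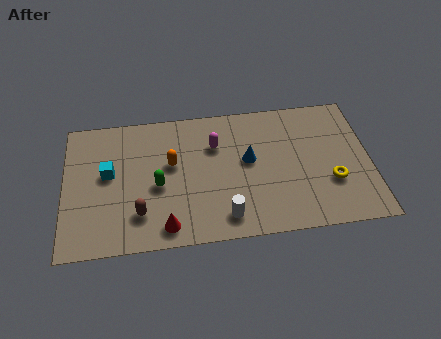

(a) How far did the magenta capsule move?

1.3

From (5.5, 4.2) to (6.5, 5.1), the magenta capsule covered √(1.0² + 0.9²) ≈ 1.3 units.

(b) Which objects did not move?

the brown capsule and the blue cone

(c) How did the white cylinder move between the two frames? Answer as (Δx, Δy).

(-1.6, 0.0)

From the two frames, the white cylinder sits at roughly (8.4, 1.2) before and (6.8, 1.2) after.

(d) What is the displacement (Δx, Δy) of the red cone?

(-2.3, 0.1)

From the two frames, the red cone sits at roughly (6.6, 0.9) before and (4.3, 1.0) after.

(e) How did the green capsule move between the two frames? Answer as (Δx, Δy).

(1.8, 2.1)

From the two frames, the green capsule sits at roughly (2.2, 1.1) before and (4.0, 3.2) after.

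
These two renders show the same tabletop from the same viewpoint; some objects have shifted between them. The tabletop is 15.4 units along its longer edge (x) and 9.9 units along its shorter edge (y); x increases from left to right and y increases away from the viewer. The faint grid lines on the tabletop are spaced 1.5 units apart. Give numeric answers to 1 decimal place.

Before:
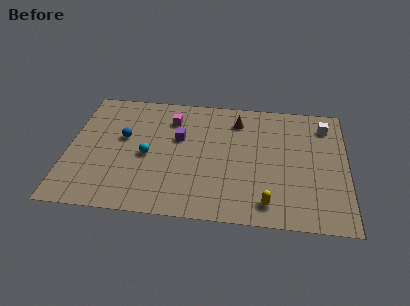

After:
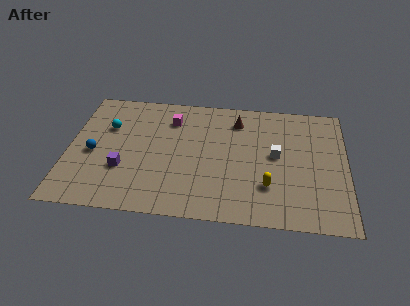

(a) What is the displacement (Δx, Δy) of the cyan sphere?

(-2.3, 2.1)

The cyan sphere started near (4.4, 4.5) and ended near (2.1, 6.6).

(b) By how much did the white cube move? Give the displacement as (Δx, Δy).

(-2.7, -2.7)

From the two frames, the white cube sits at roughly (14.2, 8.0) before and (11.5, 5.3) after.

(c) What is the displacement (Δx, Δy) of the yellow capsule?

(0.0, 1.3)

The yellow capsule was at about (11.1, 1.5) and moved to about (11.1, 2.8).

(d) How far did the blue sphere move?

2.1

From (3.0, 5.8) to (1.4, 4.4), the blue sphere covered √(1.6² + 1.4²) ≈ 2.1 units.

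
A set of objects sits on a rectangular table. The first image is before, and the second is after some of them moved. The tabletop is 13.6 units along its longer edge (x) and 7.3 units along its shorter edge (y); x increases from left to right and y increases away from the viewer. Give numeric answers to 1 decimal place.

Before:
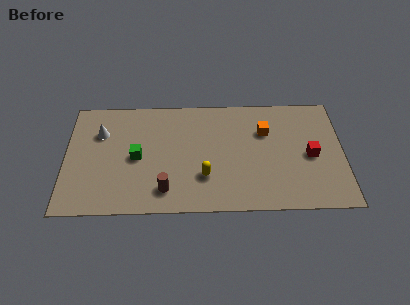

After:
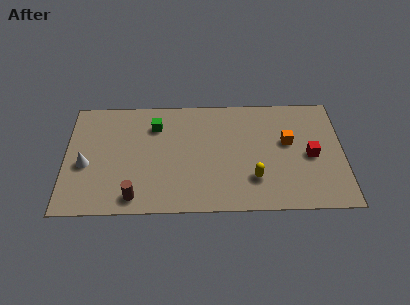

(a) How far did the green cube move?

2.2

The green cube moved from about (3.5, 3.5) to (4.4, 5.5), a distance of √(0.9² + 2.0²) ≈ 2.2.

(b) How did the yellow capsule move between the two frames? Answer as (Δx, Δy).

(2.4, -0.2)

The yellow capsule was at about (6.8, 2.2) and moved to about (9.2, 2.0).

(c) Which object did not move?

the red cube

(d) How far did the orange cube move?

1.3

The orange cube moved from about (9.8, 5.0) to (10.9, 4.3), a distance of √(1.1² + 0.7²) ≈ 1.3.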